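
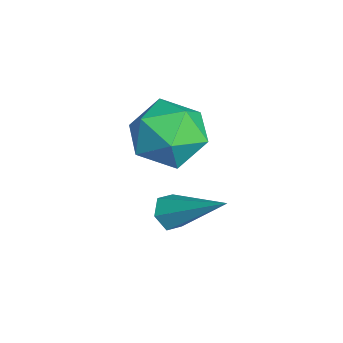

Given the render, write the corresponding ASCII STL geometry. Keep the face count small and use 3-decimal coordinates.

solid 
facet normal -0.434 0.478 0.764
outer loop
vertex -3.441 -2.519 -1.134
vertex -3.738 -3.581 -0.638
vertex -2.681 -3.06 -0.364
endloop
endfacet
facet normal 0.107 0.860 0.499
outer loop
vertex -3.441 -2.519 -1.134
vertex -2.681 -3.06 -0.364
vertex -2.254 -2.533 -1.365
endloop
endfacet
facet normal -0.026 0.981 -0.191
outer loop
vertex -3.441 -2.519 -1.134
vertex -2.254 -2.533 -1.365
vertex -3.046 -2.728 -2.258
endloop
endfacet
facet normal -0.649 0.673 -0.353
outer loop
vertex -3.441 -2.519 -1.134
vertex -3.046 -2.728 -2.258
vertex -3.963 -3.376 -1.808
endloop
endfacet
facet normal -0.901 0.363 0.237
outer loop
vertex -3.441 -2.519 -1.134
vertex -3.963 -3.376 -1.808
vertex -3.738 -3.581 -0.638
endloop
endfacet
facet normal 0.700 0.464 0.543
outer loop
vertex -2.254 -2.533 -1.365
vertex -2.681 -3.06 -0.364
vertex -1.817 -3.604 -1.012
endloop
endfacet
facet normal -0.176 -0.154 0.972
outer loop
vertex -2.681 -3.06 -0.364
vertex -3.738 -3.581 -0.638
vertex -2.734 -4.252 -0.562
endloop
endfacet
facet normal -0.932 -0.341 0.120
outer loop
vertex -3.738 -3.581 -0.638
vertex -3.963 -3.376 -1.808
vertex -3.526 -4.447 -1.455
endloop
endfacet
facet normal -0.525 0.162 -0.836
outer loop
vertex -3.963 -3.376 -1.808
vertex -3.046 -2.728 -2.258
vertex -3.099 -3.92 -2.456
endloop
endfacet
facet normal 0.485 0.660 -0.574
outer loop
vertex -3.046 -2.728 -2.258
vertex -2.254 -2.533 -1.365
vertex -2.042 -3.399 -2.182
endloop
endfacet
facet normal 0.649 -0.673 0.353
outer loop
vertex -2.339 -4.461 -1.686
vertex -1.817 -3.604 -1.012
vertex -2.734 -4.252 -0.562
endloop
endfacet
facet normal 0.026 -0.981 0.191
outer loop
vertex -2.339 -4.461 -1.686
vertex -2.734 -4.252 -0.562
vertex -3.526 -4.447 -1.455
endloop
endfacet
facet normal -0.107 -0.860 -0.499
outer loop
vertex -2.339 -4.461 -1.686
vertex -3.526 -4.447 -1.455
vertex -3.099 -3.92 -2.456
endloop
endfacet
facet normal 0.434 -0.478 -0.764
outer loop
vertex -2.339 -4.461 -1.686
vertex -3.099 -3.92 -2.456
vertex -2.042 -3.399 -2.182
endloop
endfacet
facet normal 0.901 -0.363 -0.237
outer loop
vertex -2.339 -4.461 -1.686
vertex -2.042 -3.399 -2.182
vertex -1.817 -3.604 -1.012
endloop
endfacet
facet normal 0.525 -0.162 0.836
outer loop
vertex -2.734 -4.252 -0.562
vertex -1.817 -3.604 -1.012
vertex -2.681 -3.06 -0.364
endloop
endfacet
facet normal -0.485 -0.660 0.574
outer loop
vertex -3.526 -4.447 -1.455
vertex -2.734 -4.252 -0.562
vertex -3.738 -3.581 -0.638
endloop
endfacet
facet normal -0.700 -0.464 -0.543
outer loop
vertex -3.099 -3.92 -2.456
vertex -3.526 -4.447 -1.455
vertex -3.963 -3.376 -1.808
endloop
endfacet
facet normal 0.176 0.154 -0.972
outer loop
vertex -2.042 -3.399 -2.182
vertex -3.099 -3.92 -2.456
vertex -3.046 -2.728 -2.258
endloop
endfacet
facet normal 0.932 0.341 -0.120
outer loop
vertex -1.817 -3.604 -1.012
vertex -2.042 -3.399 -2.182
vertex -2.254 -2.533 -1.365
endloop
endfacet
facet normal -0.534 -0.620 -0.575
outer loop
vertex -1.866 -3.721 -4.64
vertex -2.376 -3.549 -4.352
vertex -2.19 -3.248 -4.849
endloop
endfacet
facet normal 0.766 0.267 -0.584
outer loop
vertex -1.866 -3.721 -4.64
vertex -2.19 -3.248 -4.849
vertex -1.224 -2.211 -3.108
endloop
endfacet
facet normal -0.533 -0.621 -0.575
outer loop
vertex -2.19 -3.248 -4.849
vertex -2.376 -3.549 -4.352
vertex -2.7 -3.077 -4.561
endloop
endfacet
facet normal -0.001 0.859 -0.511
outer loop
vertex -2.19 -3.248 -4.849
vertex -2.7 -3.077 -4.561
vertex -1.224 -2.211 -3.108
endloop
endfacet
facet normal -0.533 -0.621 -0.575
outer loop
vertex -2.7 -3.077 -4.561
vertex -2.376 -3.549 -4.352
vertex -2.886 -3.378 -4.064
endloop
endfacet
facet normal -0.640 0.740 0.209
outer loop
vertex -2.7 -3.077 -4.561
vertex -2.886 -3.378 -4.064
vertex -1.224 -2.211 -3.108
endloop
endfacet
facet normal -0.533 -0.619 -0.577
outer loop
vertex -2.886 -3.378 -4.064
vertex -2.376 -3.549 -4.352
vertex -2.562 -3.851 -3.856
endloop
endfacet
facet normal -0.512 0.027 0.858
outer loop
vertex -2.886 -3.378 -4.064
vertex -2.562 -3.851 -3.856
vertex -1.224 -2.211 -3.108
endloop
endfacet
facet normal -0.532 -0.620 -0.577
outer loop
vertex -2.562 -3.851 -3.856
vertex -2.376 -3.549 -4.352
vertex -2.052 -4.022 -4.143
endloop
endfacet
facet normal 0.253 -0.565 0.786
outer loop
vertex -2.562 -3.851 -3.856
vertex -2.052 -4.022 -4.143
vertex -1.224 -2.211 -3.108
endloop
endfacet
facet normal -0.534 -0.620 -0.575
outer loop
vertex -2.052 -4.022 -4.143
vertex -2.376 -3.549 -4.352
vertex -1.866 -3.721 -4.64
endloop
endfacet
facet normal 0.893 -0.445 0.065
outer loop
vertex -2.052 -4.022 -4.143
vertex -1.866 -3.721 -4.64
vertex -1.224 -2.211 -3.108
endloop
endfacet

endsolid


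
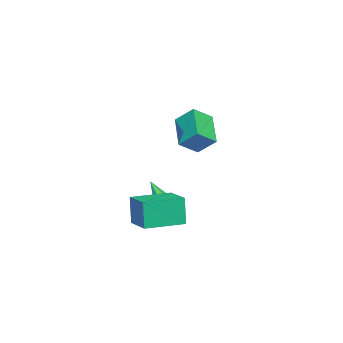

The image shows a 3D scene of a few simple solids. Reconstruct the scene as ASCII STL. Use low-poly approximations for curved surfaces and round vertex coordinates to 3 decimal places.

solid 
facet normal -0.676 0.737 -0.024
outer loop
vertex 1.854 1.988 -2.98
vertex 3.066 3.108 -2.722
vertex 2.068 2.132 -4.61
endloop
endfacet
facet normal -0.726 -0.670 -0.155
outer loop
vertex 3.534 0.532 -4.558
vertex 1.854 1.988 -2.98
vertex 2.068 2.132 -4.61
endloop
endfacet
facet normal -0.675 0.737 -0.024
outer loop
vertex 2.068 2.132 -4.61
vertex 3.066 3.108 -2.722
vertex 3.28 3.251 -4.352
endloop
endfacet
facet normal 0.130 0.087 -0.988
outer loop
vertex 3.28 3.251 -4.352
vertex 3.534 0.532 -4.558
vertex 2.068 2.132 -4.61
endloop
endfacet
facet normal -0.130 -0.087 0.988
outer loop
vertex 1.854 1.988 -2.98
vertex 4.532 1.508 -2.67
vertex 3.066 3.108 -2.722
endloop
endfacet
facet normal -0.726 -0.670 -0.154
outer loop
vertex 3.32 0.389 -2.928
vertex 1.854 1.988 -2.98
vertex 3.534 0.532 -4.558
endloop
endfacet
facet normal -0.130 -0.087 0.988
outer loop
vertex 3.32 0.389 -2.928
vertex 4.532 1.508 -2.67
vertex 1.854 1.988 -2.98
endloop
endfacet
facet normal 0.726 0.670 0.154
outer loop
vertex 3.066 3.108 -2.722
vertex 4.532 1.508 -2.67
vertex 3.28 3.251 -4.352
endloop
endfacet
facet normal 0.130 0.087 -0.988
outer loop
vertex 4.746 1.652 -4.3
vertex 3.534 0.532 -4.558
vertex 3.28 3.251 -4.352
endloop
endfacet
facet normal 0.726 0.670 0.155
outer loop
vertex 3.28 3.251 -4.352
vertex 4.532 1.508 -2.67
vertex 4.746 1.652 -4.3
endloop
endfacet
facet normal 0.676 -0.737 0.024
outer loop
vertex 4.746 1.652 -4.3
vertex 3.32 0.389 -2.928
vertex 3.534 0.532 -4.558
endloop
endfacet
facet normal 0.675 -0.737 0.024
outer loop
vertex 4.532 1.508 -2.67
vertex 3.32 0.389 -2.928
vertex 4.746 1.652 -4.3
endloop
endfacet
facet normal 0.107 0.501 -0.859
outer loop
vertex 1.094 0.86 -4.257
vertex 0.686 1.158 -4.134
vertex 1.189 1.236 -4.026
endloop
endfacet
facet normal 0.890 -0.380 0.252
outer loop
vertex 1.094 0.86 -4.257
vertex 1.189 1.236 -4.026
vertex 0.534 0.442 -2.906
endloop
endfacet
facet normal 0.107 0.500 -0.859
outer loop
vertex 1.189 1.236 -4.026
vertex 0.686 1.158 -4.134
vertex 0.905 1.553 -3.877
endloop
endfacet
facet normal 0.698 0.325 0.638
outer loop
vertex 1.189 1.236 -4.026
vertex 0.905 1.553 -3.877
vertex 0.534 0.442 -2.906
endloop
endfacet
facet normal 0.106 0.500 -0.859
outer loop
vertex 0.905 1.553 -3.877
vertex 0.686 1.158 -4.134
vertex 0.456 1.573 -3.921
endloop
endfacet
facet normal -0.043 0.666 0.745
outer loop
vertex 0.905 1.553 -3.877
vertex 0.456 1.573 -3.921
vertex 0.534 0.442 -2.906
endloop
endfacet
facet normal 0.107 0.500 -0.859
outer loop
vertex 0.456 1.573 -3.921
vertex 0.686 1.158 -4.134
vertex 0.181 1.28 -4.126
endloop
endfacet
facet normal -0.780 0.388 0.492
outer loop
vertex 0.456 1.573 -3.921
vertex 0.181 1.28 -4.126
vertex 0.534 0.442 -2.906
endloop
endfacet
facet normal 0.107 0.500 -0.859
outer loop
vertex 0.181 1.28 -4.126
vertex 0.686 1.158 -4.134
vertex 0.286 0.895 -4.337
endloop
endfacet
facet normal -0.952 -0.298 0.071
outer loop
vertex 0.181 1.28 -4.126
vertex 0.286 0.895 -4.337
vertex 0.534 0.442 -2.906
endloop
endfacet
facet normal 0.107 0.500 -0.859
outer loop
vertex 0.286 0.895 -4.337
vertex 0.686 1.158 -4.134
vertex 0.692 0.708 -4.395
endloop
endfacet
facet normal -0.433 -0.878 -0.203
outer loop
vertex 0.286 0.895 -4.337
vertex 0.692 0.708 -4.395
vertex 0.534 0.442 -2.906
endloop
endfacet
facet normal 0.106 0.500 -0.860
outer loop
vertex 0.692 0.708 -4.395
vertex 0.686 1.158 -4.134
vertex 1.094 0.86 -4.257
endloop
endfacet
facet normal 0.387 -0.914 -0.122
outer loop
vertex 0.692 0.708 -4.395
vertex 1.094 0.86 -4.257
vertex 0.534 0.442 -2.906
endloop
endfacet
facet normal -0.623 0.557 -0.550
outer loop
vertex -3.428 2.4 0.463
vertex -1.781 3.16 -0.634
vertex -3.554 1.365 -0.442
endloop
endfacet
facet normal -0.777 -0.359 0.518
outer loop
vertex -2.719 0.62 0.294
vertex -3.428 2.4 0.463
vertex -3.554 1.365 -0.442
endloop
endfacet
facet normal -0.623 0.557 -0.549
outer loop
vertex -3.554 1.365 -0.442
vertex -1.781 3.16 -0.634
vertex -1.907 2.126 -1.539
endloop
endfacet
facet normal -0.091 -0.749 -0.656
outer loop
vertex -1.907 2.126 -1.539
vertex -2.719 0.62 0.294
vertex -3.554 1.365 -0.442
endloop
endfacet
facet normal 0.091 0.750 0.656
outer loop
vertex -3.428 2.4 0.463
vertex -0.946 2.415 0.102
vertex -1.781 3.16 -0.634
endloop
endfacet
facet normal -0.777 -0.359 0.518
outer loop
vertex -2.593 1.654 1.199
vertex -3.428 2.4 0.463
vertex -2.719 0.62 0.294
endloop
endfacet
facet normal 0.091 0.749 0.656
outer loop
vertex -2.593 1.654 1.199
vertex -0.946 2.415 0.102
vertex -3.428 2.4 0.463
endloop
endfacet
facet normal 0.777 0.359 -0.518
outer loop
vertex -1.781 3.16 -0.634
vertex -0.946 2.415 0.102
vertex -1.907 2.126 -1.539
endloop
endfacet
facet normal -0.091 -0.749 -0.656
outer loop
vertex -1.072 1.38 -0.803
vertex -2.719 0.62 0.294
vertex -1.907 2.126 -1.539
endloop
endfacet
facet normal 0.777 0.358 -0.518
outer loop
vertex -1.907 2.126 -1.539
vertex -0.946 2.415 0.102
vertex -1.072 1.38 -0.803
endloop
endfacet
facet normal 0.623 -0.557 0.549
outer loop
vertex -1.072 1.38 -0.803
vertex -2.593 1.654 1.199
vertex -2.719 0.62 0.294
endloop
endfacet
facet normal 0.623 -0.556 0.550
outer loop
vertex -0.946 2.415 0.102
vertex -2.593 1.654 1.199
vertex -1.072 1.38 -0.803
endloop
endfacet

endsolid


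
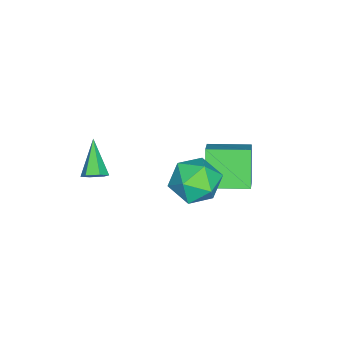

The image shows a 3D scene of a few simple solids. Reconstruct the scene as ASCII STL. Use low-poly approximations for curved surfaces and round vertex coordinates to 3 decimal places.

solid 
facet normal 0.721 0.330 -0.610
outer loop
vertex 4.106 -0.571 3.748
vertex 3.704 -0.349 3.393
vertex 3.92 -0.026 3.823
endloop
endfacet
facet normal 0.394 0.008 0.919
outer loop
vertex 4.106 -0.571 3.748
vertex 3.92 -0.026 3.823
vertex 2.436 -0.931 4.467
endloop
endfacet
facet normal 0.720 0.331 -0.610
outer loop
vertex 3.92 -0.026 3.823
vertex 3.704 -0.349 3.393
vertex 3.518 0.195 3.469
endloop
endfacet
facet normal -0.168 0.739 0.652
outer loop
vertex 3.92 -0.026 3.823
vertex 3.518 0.195 3.469
vertex 2.436 -0.931 4.467
endloop
endfacet
facet normal 0.720 0.331 -0.609
outer loop
vertex 3.518 0.195 3.469
vertex 3.704 -0.349 3.393
vertex 3.302 -0.128 3.038
endloop
endfacet
facet normal -0.760 0.642 -0.100
outer loop
vertex 3.518 0.195 3.469
vertex 3.302 -0.128 3.038
vertex 2.436 -0.931 4.467
endloop
endfacet
facet normal 0.720 0.329 -0.611
outer loop
vertex 3.302 -0.128 3.038
vertex 3.704 -0.349 3.393
vertex 3.487 -0.672 2.963
endloop
endfacet
facet normal -0.790 -0.188 -0.584
outer loop
vertex 3.302 -0.128 3.038
vertex 3.487 -0.672 2.963
vertex 2.436 -0.931 4.467
endloop
endfacet
facet normal 0.720 0.330 -0.611
outer loop
vertex 3.487 -0.672 2.963
vertex 3.704 -0.349 3.393
vertex 3.889 -0.894 3.317
endloop
endfacet
facet normal -0.228 -0.920 -0.318
outer loop
vertex 3.487 -0.672 2.963
vertex 3.889 -0.894 3.317
vertex 2.436 -0.931 4.467
endloop
endfacet
facet normal 0.721 0.330 -0.610
outer loop
vertex 3.889 -0.894 3.317
vertex 3.704 -0.349 3.393
vertex 4.106 -0.571 3.748
endloop
endfacet
facet normal 0.364 -0.824 0.434
outer loop
vertex 3.889 -0.894 3.317
vertex 4.106 -0.571 3.748
vertex 2.436 -0.931 4.467
endloop
endfacet
facet normal 0.058 0.989 -0.138
outer loop
vertex 1.548 3.932 1.317
vertex 0.889 4.112 2.327
vertex 2.105 4.05 2.395
endloop
endfacet
facet normal 0.635 0.660 -0.401
outer loop
vertex 1.548 3.932 1.317
vertex 2.105 4.05 2.395
vertex 2.484 3.204 1.602
endloop
endfacet
facet normal 0.418 0.189 -0.889
outer loop
vertex 1.548 3.932 1.317
vertex 2.484 3.204 1.602
vertex 1.502 2.744 1.043
endloop
endfacet
facet normal -0.294 0.226 -0.929
outer loop
vertex 1.548 3.932 1.317
vertex 1.502 2.744 1.043
vertex 0.516 3.306 1.492
endloop
endfacet
facet normal -0.516 0.720 -0.465
outer loop
vertex 1.548 3.932 1.317
vertex 0.516 3.306 1.492
vertex 0.889 4.112 2.327
endloop
endfacet
facet normal 0.945 0.300 0.132
outer loop
vertex 2.484 3.204 1.602
vertex 2.105 4.05 2.395
vertex 2.404 2.934 2.788
endloop
endfacet
facet normal 0.011 0.831 0.556
outer loop
vertex 2.105 4.05 2.395
vertex 0.889 4.112 2.327
vertex 1.418 3.496 3.237
endloop
endfacet
facet normal -0.918 0.396 0.028
outer loop
vertex 0.889 4.112 2.327
vertex 0.516 3.306 1.492
vertex 0.436 3.036 2.678
endloop
endfacet
facet normal -0.560 -0.405 -0.723
outer loop
vertex 0.516 3.306 1.492
vertex 1.502 2.744 1.043
vertex 0.815 2.19 1.885
endloop
endfacet
facet normal 0.592 -0.464 -0.659
outer loop
vertex 1.502 2.744 1.043
vertex 2.484 3.204 1.602
vertex 2.031 2.128 1.953
endloop
endfacet
facet normal 0.294 -0.226 0.929
outer loop
vertex 1.372 2.308 2.963
vertex 2.404 2.934 2.788
vertex 1.418 3.496 3.237
endloop
endfacet
facet normal -0.418 -0.189 0.889
outer loop
vertex 1.372 2.308 2.963
vertex 1.418 3.496 3.237
vertex 0.436 3.036 2.678
endloop
endfacet
facet normal -0.635 -0.660 0.401
outer loop
vertex 1.372 2.308 2.963
vertex 0.436 3.036 2.678
vertex 0.815 2.19 1.885
endloop
endfacet
facet normal -0.058 -0.989 0.138
outer loop
vertex 1.372 2.308 2.963
vertex 0.815 2.19 1.885
vertex 2.031 2.128 1.953
endloop
endfacet
facet normal 0.516 -0.720 0.465
outer loop
vertex 1.372 2.308 2.963
vertex 2.031 2.128 1.953
vertex 2.404 2.934 2.788
endloop
endfacet
facet normal 0.560 0.405 0.723
outer loop
vertex 1.418 3.496 3.237
vertex 2.404 2.934 2.788
vertex 2.105 4.05 2.395
endloop
endfacet
facet normal -0.592 0.464 0.659
outer loop
vertex 0.436 3.036 2.678
vertex 1.418 3.496 3.237
vertex 0.889 4.112 2.327
endloop
endfacet
facet normal -0.945 -0.300 -0.132
outer loop
vertex 0.815 2.19 1.885
vertex 0.436 3.036 2.678
vertex 0.516 3.306 1.492
endloop
endfacet
facet normal -0.011 -0.831 -0.556
outer loop
vertex 2.031 2.128 1.953
vertex 0.815 2.19 1.885
vertex 1.502 2.744 1.043
endloop
endfacet
facet normal 0.918 -0.396 -0.028
outer loop
vertex 2.404 2.934 2.788
vertex 2.031 2.128 1.953
vertex 2.484 3.204 1.602
endloop
endfacet
facet normal -0.557 -0.207 0.804
outer loop
vertex -1.072 2.626 1.626
vertex -1.668 4.45 1.683
vertex -2.251 2.269 0.718
endloop
endfacet
facet normal 0.310 -0.950 -0.030
outer loop
vertex -1.172 2.67 -0.843
vertex -1.072 2.626 1.626
vertex -2.251 2.269 0.718
endloop
endfacet
facet normal -0.557 -0.207 0.804
outer loop
vertex -2.251 2.269 0.718
vertex -1.668 4.45 1.683
vertex -2.847 4.093 0.775
endloop
endfacet
facet normal -0.771 -0.233 -0.593
outer loop
vertex -2.847 4.093 0.775
vertex -1.172 2.67 -0.843
vertex -2.251 2.269 0.718
endloop
endfacet
facet normal 0.771 0.233 0.593
outer loop
vertex -1.072 2.626 1.626
vertex -0.589 4.851 0.122
vertex -1.668 4.45 1.683
endloop
endfacet
facet normal 0.310 -0.950 -0.030
outer loop
vertex 0.007 3.027 0.065
vertex -1.072 2.626 1.626
vertex -1.172 2.67 -0.843
endloop
endfacet
facet normal 0.771 0.233 0.593
outer loop
vertex 0.007 3.027 0.065
vertex -0.589 4.851 0.122
vertex -1.072 2.626 1.626
endloop
endfacet
facet normal -0.310 0.950 0.030
outer loop
vertex -1.668 4.45 1.683
vertex -0.589 4.851 0.122
vertex -2.847 4.093 0.775
endloop
endfacet
facet normal -0.771 -0.233 -0.593
outer loop
vertex -1.768 4.494 -0.786
vertex -1.172 2.67 -0.843
vertex -2.847 4.093 0.775
endloop
endfacet
facet normal -0.310 0.950 0.030
outer loop
vertex -2.847 4.093 0.775
vertex -0.589 4.851 0.122
vertex -1.768 4.494 -0.786
endloop
endfacet
facet normal 0.557 0.207 -0.804
outer loop
vertex -1.768 4.494 -0.786
vertex 0.007 3.027 0.065
vertex -1.172 2.67 -0.843
endloop
endfacet
facet normal 0.557 0.207 -0.804
outer loop
vertex -0.589 4.851 0.122
vertex 0.007 3.027 0.065
vertex -1.768 4.494 -0.786
endloop
endfacet

endsolid


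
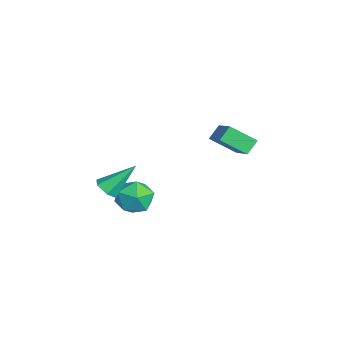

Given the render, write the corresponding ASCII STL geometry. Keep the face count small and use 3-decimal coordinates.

solid 
facet normal 0.071 -0.716 -0.694
outer loop
vertex 2.573 -2.646 -1.129
vertex 2.191 -2.996 -0.807
vertex 1.971 -2.612 -1.226
endloop
endfacet
facet normal 0.125 0.875 -0.468
outer loop
vertex 2.573 -2.646 -1.129
vertex 1.971 -2.612 -1.226
vertex 2.069 -1.764 0.387
endloop
endfacet
facet normal 0.071 -0.716 -0.694
outer loop
vertex 1.971 -2.612 -1.226
vertex 2.191 -2.996 -0.807
vertex 1.59 -2.962 -0.904
endloop
endfacet
facet normal -0.764 0.589 -0.263
outer loop
vertex 1.971 -2.612 -1.226
vertex 1.59 -2.962 -0.904
vertex 2.069 -1.764 0.387
endloop
endfacet
facet normal 0.071 -0.717 -0.693
outer loop
vertex 1.59 -2.962 -0.904
vertex 2.191 -2.996 -0.807
vertex 1.809 -3.346 -0.484
endloop
endfacet
facet normal -0.910 -0.074 0.407
outer loop
vertex 1.59 -2.962 -0.904
vertex 1.809 -3.346 -0.484
vertex 2.069 -1.764 0.387
endloop
endfacet
facet normal 0.070 -0.717 -0.694
outer loop
vertex 1.809 -3.346 -0.484
vertex 2.191 -2.996 -0.807
vertex 2.41 -3.381 -0.387
endloop
endfacet
facet normal -0.168 -0.454 0.875
outer loop
vertex 1.809 -3.346 -0.484
vertex 2.41 -3.381 -0.387
vertex 2.069 -1.764 0.387
endloop
endfacet
facet normal 0.070 -0.717 -0.694
outer loop
vertex 2.41 -3.381 -0.387
vertex 2.191 -2.996 -0.807
vertex 2.792 -3.031 -0.71
endloop
endfacet
facet normal 0.722 -0.169 0.671
outer loop
vertex 2.41 -3.381 -0.387
vertex 2.792 -3.031 -0.71
vertex 2.069 -1.764 0.387
endloop
endfacet
facet normal 0.070 -0.716 -0.695
outer loop
vertex 2.792 -3.031 -0.71
vertex 2.191 -2.996 -0.807
vertex 2.573 -2.646 -1.129
endloop
endfacet
facet normal 0.869 0.495 0.001
outer loop
vertex 2.792 -3.031 -0.71
vertex 2.573 -2.646 -1.129
vertex 2.069 -1.764 0.387
endloop
endfacet
facet normal -0.296 0.954 0.049
outer loop
vertex 1.251 -1.053 -2.469
vertex 0.765 -1.244 -1.68
vertex 1.668 -0.967 -1.625
endloop
endfacet
facet normal 0.343 0.902 -0.262
outer loop
vertex 1.251 -1.053 -2.469
vertex 1.668 -0.967 -1.625
vertex 2.139 -1.356 -2.348
endloop
endfacet
facet normal 0.277 0.479 -0.833
outer loop
vertex 1.251 -1.053 -2.469
vertex 2.139 -1.356 -2.348
vertex 1.526 -1.874 -2.85
endloop
endfacet
facet normal -0.404 0.270 -0.874
outer loop
vertex 1.251 -1.053 -2.469
vertex 1.526 -1.874 -2.85
vertex 0.678 -1.805 -2.437
endloop
endfacet
facet normal -0.757 0.563 -0.330
outer loop
vertex 1.251 -1.053 -2.469
vertex 0.678 -1.805 -2.437
vertex 0.765 -1.244 -1.68
endloop
endfacet
facet normal 0.787 0.584 0.199
outer loop
vertex 2.139 -1.356 -2.348
vertex 1.668 -0.967 -1.625
vertex 2.202 -1.735 -1.483
endloop
endfacet
facet normal -0.248 0.668 0.701
outer loop
vertex 1.668 -0.967 -1.625
vertex 0.765 -1.244 -1.68
vertex 1.354 -1.666 -1.07
endloop
endfacet
facet normal -0.995 0.036 0.088
outer loop
vertex 0.765 -1.244 -1.68
vertex 0.678 -1.805 -2.437
vertex 0.741 -2.184 -1.572
endloop
endfacet
facet normal -0.422 -0.440 -0.793
outer loop
vertex 0.678 -1.805 -2.437
vertex 1.526 -1.874 -2.85
vertex 1.212 -2.573 -2.295
endloop
endfacet
facet normal 0.680 -0.101 -0.726
outer loop
vertex 1.526 -1.874 -2.85
vertex 2.139 -1.356 -2.348
vertex 2.115 -2.296 -2.24
endloop
endfacet
facet normal 0.404 -0.270 0.874
outer loop
vertex 1.629 -2.487 -1.451
vertex 2.202 -1.735 -1.483
vertex 1.354 -1.666 -1.07
endloop
endfacet
facet normal -0.277 -0.479 0.833
outer loop
vertex 1.629 -2.487 -1.451
vertex 1.354 -1.666 -1.07
vertex 0.741 -2.184 -1.572
endloop
endfacet
facet normal -0.343 -0.902 0.262
outer loop
vertex 1.629 -2.487 -1.451
vertex 0.741 -2.184 -1.572
vertex 1.212 -2.573 -2.295
endloop
endfacet
facet normal 0.296 -0.954 -0.049
outer loop
vertex 1.629 -2.487 -1.451
vertex 1.212 -2.573 -2.295
vertex 2.115 -2.296 -2.24
endloop
endfacet
facet normal 0.757 -0.563 0.330
outer loop
vertex 1.629 -2.487 -1.451
vertex 2.115 -2.296 -2.24
vertex 2.202 -1.735 -1.483
endloop
endfacet
facet normal 0.422 0.440 0.793
outer loop
vertex 1.354 -1.666 -1.07
vertex 2.202 -1.735 -1.483
vertex 1.668 -0.967 -1.625
endloop
endfacet
facet normal -0.680 0.101 0.726
outer loop
vertex 0.741 -2.184 -1.572
vertex 1.354 -1.666 -1.07
vertex 0.765 -1.244 -1.68
endloop
endfacet
facet normal -0.787 -0.584 -0.199
outer loop
vertex 1.212 -2.573 -2.295
vertex 0.741 -2.184 -1.572
vertex 0.678 -1.805 -2.437
endloop
endfacet
facet normal 0.248 -0.668 -0.701
outer loop
vertex 2.115 -2.296 -2.24
vertex 1.212 -2.573 -2.295
vertex 1.526 -1.874 -2.85
endloop
endfacet
facet normal 0.995 -0.036 -0.088
outer loop
vertex 2.202 -1.735 -1.483
vertex 2.115 -2.296 -2.24
vertex 2.139 -1.356 -2.348
endloop
endfacet
facet normal -0.859 -0.084 -0.505
outer loop
vertex -1.693 1.827 -0.74
vertex -2.068 2.316 -0.183
vertex -1.356 2.953 -1.501
endloop
endfacet
facet normal 0.452 -0.588 -0.671
outer loop
vertex 0.388 3.124 -0.477
vertex -1.693 1.827 -0.74
vertex -1.356 2.953 -1.501
endloop
endfacet
facet normal -0.859 -0.085 -0.505
outer loop
vertex -1.356 2.953 -1.501
vertex -2.068 2.316 -0.183
vertex -1.731 3.441 -0.945
endloop
endfacet
facet normal 0.240 0.804 -0.544
outer loop
vertex -1.731 3.441 -0.945
vertex 0.388 3.124 -0.477
vertex -1.356 2.953 -1.501
endloop
endfacet
facet normal -0.241 -0.804 0.544
outer loop
vertex -1.693 1.827 -0.74
vertex -0.324 2.487 0.841
vertex -2.068 2.316 -0.183
endloop
endfacet
facet normal 0.452 -0.589 -0.670
outer loop
vertex 0.051 1.999 0.285
vertex -1.693 1.827 -0.74
vertex 0.388 3.124 -0.477
endloop
endfacet
facet normal -0.240 -0.804 0.544
outer loop
vertex 0.051 1.999 0.285
vertex -0.324 2.487 0.841
vertex -1.693 1.827 -0.74
endloop
endfacet
facet normal -0.451 0.589 0.670
outer loop
vertex -2.068 2.316 -0.183
vertex -0.324 2.487 0.841
vertex -1.731 3.441 -0.945
endloop
endfacet
facet normal 0.240 0.804 -0.544
outer loop
vertex 0.013 3.613 0.08
vertex 0.388 3.124 -0.477
vertex -1.731 3.441 -0.945
endloop
endfacet
facet normal -0.452 0.588 0.670
outer loop
vertex -1.731 3.441 -0.945
vertex -0.324 2.487 0.841
vertex 0.013 3.613 0.08
endloop
endfacet
facet normal 0.859 0.084 0.504
outer loop
vertex 0.013 3.613 0.08
vertex 0.051 1.999 0.285
vertex 0.388 3.124 -0.477
endloop
endfacet
facet normal 0.859 0.084 0.505
outer loop
vertex -0.324 2.487 0.841
vertex 0.051 1.999 0.285
vertex 0.013 3.613 0.08
endloop
endfacet

endsolid


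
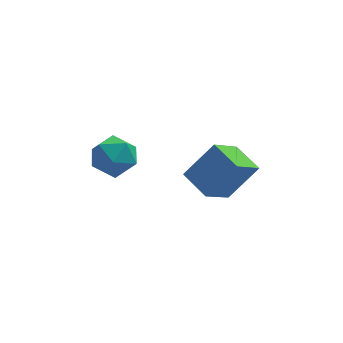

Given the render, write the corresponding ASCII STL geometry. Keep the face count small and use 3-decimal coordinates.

solid 
facet normal -0.599 0.518 0.611
outer loop
vertex -1.863 3.63 0.43
vertex -1.565 2.931 1.315
vertex -0.947 3.898 1.102
endloop
endfacet
facet normal -0.342 0.935 0.093
outer loop
vertex -1.863 3.63 0.43
vertex -0.947 3.898 1.102
vertex -0.883 4.037 -0.055
endloop
endfacet
facet normal -0.536 0.655 -0.533
outer loop
vertex -1.863 3.63 0.43
vertex -0.883 4.037 -0.055
vertex -1.461 3.155 -0.557
endloop
endfacet
facet normal -0.913 0.064 -0.403
outer loop
vertex -1.863 3.63 0.43
vertex -1.461 3.155 -0.557
vertex -1.882 2.472 0.29
endloop
endfacet
facet normal -0.952 -0.021 0.304
outer loop
vertex -1.863 3.63 0.43
vertex -1.882 2.472 0.29
vertex -1.565 2.931 1.315
endloop
endfacet
facet normal 0.371 0.919 0.131
outer loop
vertex -0.883 4.037 -0.055
vertex -0.947 3.898 1.102
vertex 0.022 3.588 0.53
endloop
endfacet
facet normal -0.046 0.243 0.969
outer loop
vertex -0.947 3.898 1.102
vertex -1.565 2.931 1.315
vertex -0.399 2.905 1.377
endloop
endfacet
facet normal -0.617 -0.629 0.473
outer loop
vertex -1.565 2.931 1.315
vertex -1.882 2.472 0.29
vertex -0.977 2.023 0.875
endloop
endfacet
facet normal -0.554 -0.492 -0.672
outer loop
vertex -1.882 2.472 0.29
vertex -1.461 3.155 -0.557
vertex -0.913 2.162 -0.282
endloop
endfacet
facet normal 0.057 0.465 -0.883
outer loop
vertex -1.461 3.155 -0.557
vertex -0.883 4.037 -0.055
vertex -0.295 3.129 -0.495
endloop
endfacet
facet normal 0.913 -0.064 0.403
outer loop
vertex 0.003 2.43 0.39
vertex 0.022 3.588 0.53
vertex -0.399 2.905 1.377
endloop
endfacet
facet normal 0.536 -0.655 0.533
outer loop
vertex 0.003 2.43 0.39
vertex -0.399 2.905 1.377
vertex -0.977 2.023 0.875
endloop
endfacet
facet normal 0.342 -0.935 -0.093
outer loop
vertex 0.003 2.43 0.39
vertex -0.977 2.023 0.875
vertex -0.913 2.162 -0.282
endloop
endfacet
facet normal 0.599 -0.518 -0.611
outer loop
vertex 0.003 2.43 0.39
vertex -0.913 2.162 -0.282
vertex -0.295 3.129 -0.495
endloop
endfacet
facet normal 0.952 0.021 -0.304
outer loop
vertex 0.003 2.43 0.39
vertex -0.295 3.129 -0.495
vertex 0.022 3.588 0.53
endloop
endfacet
facet normal 0.554 0.492 0.672
outer loop
vertex -0.399 2.905 1.377
vertex 0.022 3.588 0.53
vertex -0.947 3.898 1.102
endloop
endfacet
facet normal -0.057 -0.465 0.883
outer loop
vertex -0.977 2.023 0.875
vertex -0.399 2.905 1.377
vertex -1.565 2.931 1.315
endloop
endfacet
facet normal -0.371 -0.919 -0.131
outer loop
vertex -0.913 2.162 -0.282
vertex -0.977 2.023 0.875
vertex -1.882 2.472 0.29
endloop
endfacet
facet normal 0.046 -0.243 -0.969
outer loop
vertex -0.295 3.129 -0.495
vertex -0.913 2.162 -0.282
vertex -1.461 3.155 -0.557
endloop
endfacet
facet normal 0.617 0.629 -0.473
outer loop
vertex 0.022 3.588 0.53
vertex -0.295 3.129 -0.495
vertex -0.883 4.037 -0.055
endloop
endfacet
facet normal -0.629 -0.182 -0.756
outer loop
vertex 2.904 1.859 -1.442
vertex 2.019 3.119 -1.008
vertex 3.974 3.013 -2.61
endloop
endfacet
facet normal 0.553 -0.788 -0.272
outer loop
vertex 5.321 3.401 -0.992
vertex 2.904 1.859 -1.442
vertex 3.974 3.013 -2.61
endloop
endfacet
facet normal -0.629 -0.180 -0.756
outer loop
vertex 3.974 3.013 -2.61
vertex 2.019 3.119 -1.008
vertex 3.09 4.274 -2.175
endloop
endfacet
facet normal 0.546 0.589 -0.596
outer loop
vertex 3.09 4.274 -2.175
vertex 5.321 3.401 -0.992
vertex 3.974 3.013 -2.61
endloop
endfacet
facet normal -0.546 -0.589 0.596
outer loop
vertex 2.904 1.859 -1.442
vertex 3.366 3.507 0.61
vertex 2.019 3.119 -1.008
endloop
endfacet
facet normal 0.553 -0.788 -0.272
outer loop
vertex 4.25 2.246 0.175
vertex 2.904 1.859 -1.442
vertex 5.321 3.401 -0.992
endloop
endfacet
facet normal -0.546 -0.589 0.596
outer loop
vertex 4.25 2.246 0.175
vertex 3.366 3.507 0.61
vertex 2.904 1.859 -1.442
endloop
endfacet
facet normal -0.553 0.787 0.272
outer loop
vertex 2.019 3.119 -1.008
vertex 3.366 3.507 0.61
vertex 3.09 4.274 -2.175
endloop
endfacet
facet normal 0.546 0.589 -0.596
outer loop
vertex 4.436 4.661 -0.558
vertex 5.321 3.401 -0.992
vertex 3.09 4.274 -2.175
endloop
endfacet
facet normal -0.553 0.788 0.272
outer loop
vertex 3.09 4.274 -2.175
vertex 3.366 3.507 0.61
vertex 4.436 4.661 -0.558
endloop
endfacet
facet normal 0.629 0.181 0.756
outer loop
vertex 4.436 4.661 -0.558
vertex 4.25 2.246 0.175
vertex 5.321 3.401 -0.992
endloop
endfacet
facet normal 0.630 0.181 0.756
outer loop
vertex 3.366 3.507 0.61
vertex 4.25 2.246 0.175
vertex 4.436 4.661 -0.558
endloop
endfacet

endsolid


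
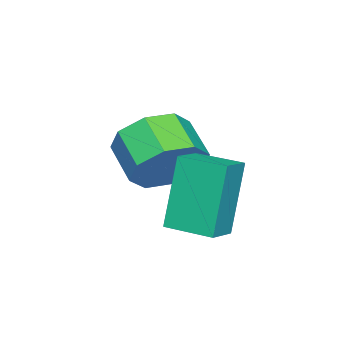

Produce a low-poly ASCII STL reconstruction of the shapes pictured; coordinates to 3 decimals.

solid 
facet normal -0.950 0.048 -0.309
outer loop
vertex 1.933 0.017 -1.497
vertex 1.996 1.275 -1.496
vertex 2.569 -0.013 -3.456
endloop
endfacet
facet normal -0.050 -0.999 -0.001
outer loop
vertex 3.404 -0.055 -3.184
vertex 1.933 0.017 -1.497
vertex 2.569 -0.013 -3.456
endloop
endfacet
facet normal -0.950 0.047 -0.309
outer loop
vertex 2.569 -0.013 -3.456
vertex 1.996 1.275 -1.496
vertex 2.631 1.245 -3.455
endloop
endfacet
facet normal 0.309 -0.014 -0.951
outer loop
vertex 2.631 1.245 -3.455
vertex 3.404 -0.055 -3.184
vertex 2.569 -0.013 -3.456
endloop
endfacet
facet normal -0.309 0.015 0.951
outer loop
vertex 1.933 0.017 -1.497
vertex 2.831 1.233 -1.224
vertex 1.996 1.275 -1.496
endloop
endfacet
facet normal -0.050 -0.999 -0.001
outer loop
vertex 2.769 -0.025 -1.225
vertex 1.933 0.017 -1.497
vertex 3.404 -0.055 -3.184
endloop
endfacet
facet normal -0.309 0.014 0.951
outer loop
vertex 2.769 -0.025 -1.225
vertex 2.831 1.233 -1.224
vertex 1.933 0.017 -1.497
endloop
endfacet
facet normal 0.050 0.999 0.001
outer loop
vertex 1.996 1.275 -1.496
vertex 2.831 1.233 -1.224
vertex 2.631 1.245 -3.455
endloop
endfacet
facet normal 0.309 -0.015 -0.951
outer loop
vertex 3.467 1.203 -3.183
vertex 3.404 -0.055 -3.184
vertex 2.631 1.245 -3.455
endloop
endfacet
facet normal 0.050 0.999 0.001
outer loop
vertex 2.631 1.245 -3.455
vertex 2.831 1.233 -1.224
vertex 3.467 1.203 -3.183
endloop
endfacet
facet normal 0.950 -0.048 0.309
outer loop
vertex 3.467 1.203 -3.183
vertex 2.769 -0.025 -1.225
vertex 3.404 -0.055 -3.184
endloop
endfacet
facet normal 0.950 -0.047 0.309
outer loop
vertex 2.831 1.233 -1.224
vertex 2.769 -0.025 -1.225
vertex 3.467 1.203 -3.183
endloop
endfacet
facet normal 0.535 0.686 -0.493
outer loop
vertex 1.809 -0.85 -1.691
vertex 1.24 -1.004 -2.523
vertex 1.185 -0.382 -1.717
endloop
endfacet
facet normal 0.273 0.412 0.869
outer loop
vertex 1.809 -0.85 -1.691
vertex 1.185 -0.382 -1.717
vertex 1.13 -1.722 -1.065
endloop
endfacet
facet normal 0.275 0.412 0.869
outer loop
vertex 1.13 -1.722 -1.065
vertex 1.185 -0.382 -1.717
vertex 0.506 -1.253 -1.09
endloop
endfacet
facet normal -0.535 -0.686 0.494
outer loop
vertex 1.13 -1.722 -1.065
vertex 0.506 -1.253 -1.09
vertex 0.56 -1.876 -1.897
endloop
endfacet
facet normal 0.535 0.686 -0.493
outer loop
vertex 1.185 -0.382 -1.717
vertex 1.24 -1.004 -2.523
vertex 0.593 -0.278 -2.215
endloop
endfacet
facet normal -0.372 0.716 0.591
outer loop
vertex 1.185 -0.382 -1.717
vertex 0.593 -0.278 -2.215
vertex 0.506 -1.253 -1.09
endloop
endfacet
facet normal -0.373 0.715 0.591
outer loop
vertex 0.506 -1.253 -1.09
vertex 0.593 -0.278 -2.215
vertex -0.086 -1.15 -1.588
endloop
endfacet
facet normal -0.535 -0.686 0.494
outer loop
vertex 0.506 -1.253 -1.09
vertex -0.086 -1.15 -1.588
vertex 0.56 -1.876 -1.897
endloop
endfacet
facet normal 0.535 0.686 -0.494
outer loop
vertex 0.593 -0.278 -2.215
vertex 1.24 -1.004 -2.523
vertex 0.38 -0.6 -2.893
endloop
endfacet
facet normal -0.800 0.599 -0.033
outer loop
vertex 0.593 -0.278 -2.215
vertex 0.38 -0.6 -2.893
vertex -0.086 -1.15 -1.588
endloop
endfacet
facet normal -0.799 0.601 -0.032
outer loop
vertex -0.086 -1.15 -1.588
vertex 0.38 -0.6 -2.893
vertex -0.3 -1.471 -2.267
endloop
endfacet
facet normal -0.535 -0.686 0.493
outer loop
vertex -0.086 -1.15 -1.588
vertex -0.3 -1.471 -2.267
vertex 0.56 -1.876 -1.897
endloop
endfacet
facet normal 0.535 0.686 -0.493
outer loop
vertex 0.38 -0.6 -2.893
vertex 1.24 -1.004 -2.523
vertex 0.67 -1.158 -3.355
endloop
endfacet
facet normal -0.759 0.134 -0.638
outer loop
vertex 0.38 -0.6 -2.893
vertex 0.67 -1.158 -3.355
vertex -0.3 -1.471 -2.267
endloop
endfacet
facet normal -0.758 0.133 -0.638
outer loop
vertex -0.3 -1.471 -2.267
vertex 0.67 -1.158 -3.355
vertex -0.009 -2.03 -2.729
endloop
endfacet
facet normal -0.535 -0.686 0.493
outer loop
vertex -0.3 -1.471 -2.267
vertex -0.009 -2.03 -2.729
vertex 0.56 -1.876 -1.897
endloop
endfacet
facet normal 0.535 0.686 -0.494
outer loop
vertex 0.67 -1.158 -3.355
vertex 1.24 -1.004 -2.523
vertex 1.294 -1.627 -3.33
endloop
endfacet
facet normal -0.274 -0.411 -0.870
outer loop
vertex 0.67 -1.158 -3.355
vertex 1.294 -1.627 -3.33
vertex -0.009 -2.03 -2.729
endloop
endfacet
facet normal -0.273 -0.413 -0.869
outer loop
vertex -0.009 -2.03 -2.729
vertex 1.294 -1.627 -3.33
vertex 0.615 -2.498 -2.703
endloop
endfacet
facet normal -0.535 -0.686 0.493
outer loop
vertex -0.009 -2.03 -2.729
vertex 0.615 -2.498 -2.703
vertex 0.56 -1.876 -1.897
endloop
endfacet
facet normal 0.535 0.686 -0.494
outer loop
vertex 1.294 -1.627 -3.33
vertex 1.24 -1.004 -2.523
vertex 1.886 -1.73 -2.832
endloop
endfacet
facet normal 0.372 -0.716 -0.591
outer loop
vertex 1.294 -1.627 -3.33
vertex 1.886 -1.73 -2.832
vertex 0.615 -2.498 -2.703
endloop
endfacet
facet normal 0.372 -0.715 -0.592
outer loop
vertex 0.615 -2.498 -2.703
vertex 1.886 -1.73 -2.832
vertex 1.207 -2.602 -2.205
endloop
endfacet
facet normal -0.535 -0.686 0.493
outer loop
vertex 0.615 -2.498 -2.703
vertex 1.207 -2.602 -2.205
vertex 0.56 -1.876 -1.897
endloop
endfacet
facet normal 0.535 0.686 -0.493
outer loop
vertex 1.886 -1.73 -2.832
vertex 1.24 -1.004 -2.523
vertex 2.1 -1.409 -2.153
endloop
endfacet
facet normal 0.800 -0.600 0.032
outer loop
vertex 1.886 -1.73 -2.832
vertex 2.1 -1.409 -2.153
vertex 1.207 -2.602 -2.205
endloop
endfacet
facet normal 0.799 -0.600 0.034
outer loop
vertex 1.207 -2.602 -2.205
vertex 2.1 -1.409 -2.153
vertex 1.42 -2.28 -1.527
endloop
endfacet
facet normal -0.535 -0.686 0.494
outer loop
vertex 1.207 -2.602 -2.205
vertex 1.42 -2.28 -1.527
vertex 0.56 -1.876 -1.897
endloop
endfacet
facet normal 0.535 0.686 -0.493
outer loop
vertex 2.1 -1.409 -2.153
vertex 1.24 -1.004 -2.523
vertex 1.809 -0.85 -1.691
endloop
endfacet
facet normal 0.758 -0.133 0.638
outer loop
vertex 2.1 -1.409 -2.153
vertex 1.809 -0.85 -1.691
vertex 1.42 -2.28 -1.527
endloop
endfacet
facet normal 0.759 -0.133 0.637
outer loop
vertex 1.42 -2.28 -1.527
vertex 1.809 -0.85 -1.691
vertex 1.13 -1.722 -1.065
endloop
endfacet
facet normal -0.535 -0.686 0.493
outer loop
vertex 1.42 -2.28 -1.527
vertex 1.13 -1.722 -1.065
vertex 0.56 -1.876 -1.897
endloop
endfacet

endsolid


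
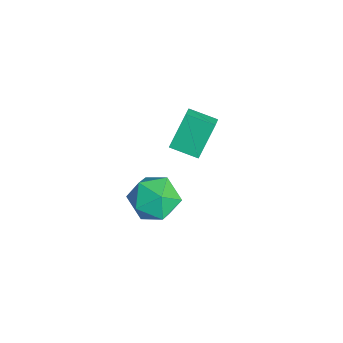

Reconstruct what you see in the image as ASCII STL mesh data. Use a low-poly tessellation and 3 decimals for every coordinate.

solid 
facet normal -0.814 0.328 -0.480
outer loop
vertex -3.262 0.492 2.205
vertex -2.636 1.542 1.861
vertex -2.72 -0.313 0.737
endloop
endfacet
facet normal -0.493 -0.827 0.271
outer loop
vertex -2.004 -0.602 1.159
vertex -3.262 0.492 2.205
vertex -2.72 -0.313 0.737
endloop
endfacet
facet normal -0.814 0.328 -0.480
outer loop
vertex -2.72 -0.313 0.737
vertex -2.636 1.542 1.861
vertex -2.094 0.737 0.393
endloop
endfacet
facet normal 0.308 -0.457 -0.835
outer loop
vertex -2.094 0.737 0.393
vertex -2.004 -0.602 1.159
vertex -2.72 -0.313 0.737
endloop
endfacet
facet normal -0.308 0.457 0.835
outer loop
vertex -3.262 0.492 2.205
vertex -1.92 1.253 2.283
vertex -2.636 1.542 1.861
endloop
endfacet
facet normal -0.493 -0.827 0.271
outer loop
vertex -2.546 0.203 2.627
vertex -3.262 0.492 2.205
vertex -2.004 -0.602 1.159
endloop
endfacet
facet normal -0.308 0.457 0.835
outer loop
vertex -2.546 0.203 2.627
vertex -1.92 1.253 2.283
vertex -3.262 0.492 2.205
endloop
endfacet
facet normal 0.493 0.827 -0.271
outer loop
vertex -2.636 1.542 1.861
vertex -1.92 1.253 2.283
vertex -2.094 0.737 0.393
endloop
endfacet
facet normal 0.308 -0.457 -0.835
outer loop
vertex -1.378 0.448 0.815
vertex -2.004 -0.602 1.159
vertex -2.094 0.737 0.393
endloop
endfacet
facet normal 0.493 0.827 -0.271
outer loop
vertex -2.094 0.737 0.393
vertex -1.92 1.253 2.283
vertex -1.378 0.448 0.815
endloop
endfacet
facet normal 0.814 -0.328 0.480
outer loop
vertex -1.378 0.448 0.815
vertex -2.546 0.203 2.627
vertex -2.004 -0.602 1.159
endloop
endfacet
facet normal 0.814 -0.328 0.480
outer loop
vertex -1.92 1.253 2.283
vertex -2.546 0.203 2.627
vertex -1.378 0.448 0.815
endloop
endfacet
facet normal 0.293 0.667 0.685
outer loop
vertex 2.574 -1.145 2.798
vertex 1.798 -1.526 3.502
vertex 2.819 -1.974 3.501
endloop
endfacet
facet normal 0.839 0.475 0.267
outer loop
vertex 2.574 -1.145 2.798
vertex 2.819 -1.974 3.501
vertex 3.177 -2.013 2.447
endloop
endfacet
facet normal 0.665 0.626 -0.407
outer loop
vertex 2.574 -1.145 2.798
vertex 3.177 -2.013 2.447
vertex 2.378 -1.589 1.795
endloop
endfacet
facet normal 0.012 0.914 -0.407
outer loop
vertex 2.574 -1.145 2.798
vertex 2.378 -1.589 1.795
vertex 1.526 -1.288 2.447
endloop
endfacet
facet normal -0.218 0.939 0.268
outer loop
vertex 2.574 -1.145 2.798
vertex 1.526 -1.288 2.447
vertex 1.798 -1.526 3.502
endloop
endfacet
facet normal 0.918 -0.233 0.320
outer loop
vertex 3.177 -2.013 2.447
vertex 2.819 -1.974 3.501
vertex 2.774 -2.932 2.933
endloop
endfacet
facet normal 0.036 0.079 0.996
outer loop
vertex 2.819 -1.974 3.501
vertex 1.798 -1.526 3.502
vertex 1.922 -2.631 3.585
endloop
endfacet
facet normal -0.793 0.518 0.321
outer loop
vertex 1.798 -1.526 3.502
vertex 1.526 -1.288 2.447
vertex 1.123 -2.207 2.933
endloop
endfacet
facet normal -0.422 0.477 -0.771
outer loop
vertex 1.526 -1.288 2.447
vertex 2.378 -1.589 1.795
vertex 1.481 -2.246 1.879
endloop
endfacet
facet normal 0.636 0.013 -0.771
outer loop
vertex 2.378 -1.589 1.795
vertex 3.177 -2.013 2.447
vertex 2.502 -2.694 1.878
endloop
endfacet
facet normal -0.012 -0.914 0.407
outer loop
vertex 1.726 -3.075 2.582
vertex 2.774 -2.932 2.933
vertex 1.922 -2.631 3.585
endloop
endfacet
facet normal -0.665 -0.626 0.407
outer loop
vertex 1.726 -3.075 2.582
vertex 1.922 -2.631 3.585
vertex 1.123 -2.207 2.933
endloop
endfacet
facet normal -0.839 -0.475 -0.267
outer loop
vertex 1.726 -3.075 2.582
vertex 1.123 -2.207 2.933
vertex 1.481 -2.246 1.879
endloop
endfacet
facet normal -0.293 -0.667 -0.685
outer loop
vertex 1.726 -3.075 2.582
vertex 1.481 -2.246 1.879
vertex 2.502 -2.694 1.878
endloop
endfacet
facet normal 0.218 -0.939 -0.268
outer loop
vertex 1.726 -3.075 2.582
vertex 2.502 -2.694 1.878
vertex 2.774 -2.932 2.933
endloop
endfacet
facet normal 0.422 -0.477 0.771
outer loop
vertex 1.922 -2.631 3.585
vertex 2.774 -2.932 2.933
vertex 2.819 -1.974 3.501
endloop
endfacet
facet normal -0.636 -0.013 0.771
outer loop
vertex 1.123 -2.207 2.933
vertex 1.922 -2.631 3.585
vertex 1.798 -1.526 3.502
endloop
endfacet
facet normal -0.918 0.233 -0.320
outer loop
vertex 1.481 -2.246 1.879
vertex 1.123 -2.207 2.933
vertex 1.526 -1.288 2.447
endloop
endfacet
facet normal -0.036 -0.079 -0.996
outer loop
vertex 2.502 -2.694 1.878
vertex 1.481 -2.246 1.879
vertex 2.378 -1.589 1.795
endloop
endfacet
facet normal 0.793 -0.518 -0.321
outer loop
vertex 2.774 -2.932 2.933
vertex 2.502 -2.694 1.878
vertex 3.177 -2.013 2.447
endloop
endfacet

endsolid


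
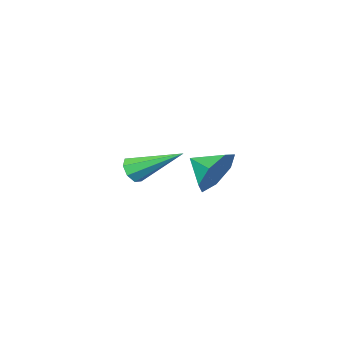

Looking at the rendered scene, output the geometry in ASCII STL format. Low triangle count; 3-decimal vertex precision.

solid 
facet normal -0.348 0.862 -0.368
outer loop
vertex -2.402 0.739 2.766
vertex -2.867 0.917 3.622
vertex -1.949 1.173 3.353
endloop
endfacet
facet normal 0.824 -0.500 -0.267
outer loop
vertex -2.402 0.739 2.766
vertex -1.949 1.173 3.353
vertex -2.473 -0.057 4.038
endloop
endfacet
facet normal -0.348 0.862 -0.368
outer loop
vertex -1.949 1.173 3.353
vertex -2.867 0.917 3.622
vertex -2.187 1.414 4.142
endloop
endfacet
facet normal 0.919 -0.203 0.339
outer loop
vertex -1.949 1.173 3.353
vertex -2.187 1.414 4.142
vertex -2.473 -0.057 4.038
endloop
endfacet
facet normal -0.348 0.862 -0.368
outer loop
vertex -2.187 1.414 4.142
vertex -2.867 0.917 3.622
vertex -2.937 1.281 4.54
endloop
endfacet
facet normal 0.484 -0.155 0.861
outer loop
vertex -2.187 1.414 4.142
vertex -2.937 1.281 4.54
vertex -2.473 -0.057 4.038
endloop
endfacet
facet normal -0.348 0.862 -0.368
outer loop
vertex -2.937 1.281 4.54
vertex -2.867 0.917 3.622
vertex -3.634 0.874 4.246
endloop
endfacet
facet normal -0.153 -0.393 0.907
outer loop
vertex -2.937 1.281 4.54
vertex -3.634 0.874 4.246
vertex -2.473 -0.057 4.038
endloop
endfacet
facet normal -0.348 0.862 -0.369
outer loop
vertex -3.634 0.874 4.246
vertex -2.867 0.917 3.622
vertex -3.753 0.499 3.482
endloop
endfacet
facet normal -0.512 -0.737 0.441
outer loop
vertex -3.634 0.874 4.246
vertex -3.753 0.499 3.482
vertex -2.473 -0.057 4.038
endloop
endfacet
facet normal -0.348 0.862 -0.369
outer loop
vertex -3.753 0.499 3.482
vertex -2.867 0.917 3.622
vertex -3.205 0.439 2.824
endloop
endfacet
facet normal -0.323 -0.928 -0.184
outer loop
vertex -3.753 0.499 3.482
vertex -3.205 0.439 2.824
vertex -2.473 -0.057 4.038
endloop
endfacet
facet normal -0.349 0.862 -0.369
outer loop
vertex -3.205 0.439 2.824
vertex -2.867 0.917 3.622
vertex -2.402 0.739 2.766
endloop
endfacet
facet normal 0.271 -0.823 -0.500
outer loop
vertex -3.205 0.439 2.824
vertex -2.402 0.739 2.766
vertex -2.473 -0.057 4.038
endloop
endfacet
facet normal 0.493 -0.711 -0.501
outer loop
vertex -2.267 -3.789 2.41
vertex -2.745 -3.872 2.057
vertex -2.259 -3.521 2.037
endloop
endfacet
facet normal 0.721 0.556 0.415
outer loop
vertex -2.267 -3.789 2.41
vertex -2.259 -3.521 2.037
vertex -3.815 -2.328 3.143
endloop
endfacet
facet normal 0.493 -0.711 -0.501
outer loop
vertex -2.259 -3.521 2.037
vertex -2.745 -3.872 2.057
vertex -2.535 -3.458 1.676
endloop
endfacet
facet normal 0.487 0.844 -0.225
outer loop
vertex -2.259 -3.521 2.037
vertex -2.535 -3.458 1.676
vertex -3.815 -2.328 3.143
endloop
endfacet
facet normal 0.493 -0.711 -0.501
outer loop
vertex -2.535 -3.458 1.676
vertex -2.745 -3.872 2.057
vertex -2.935 -3.638 1.538
endloop
endfacet
facet normal -0.105 0.741 -0.663
outer loop
vertex -2.535 -3.458 1.676
vertex -2.935 -3.638 1.538
vertex -3.815 -2.328 3.143
endloop
endfacet
facet normal 0.494 -0.711 -0.501
outer loop
vertex -2.935 -3.638 1.538
vertex -2.745 -3.872 2.057
vertex -3.223 -3.955 1.704
endloop
endfacet
facet normal -0.706 0.307 -0.638
outer loop
vertex -2.935 -3.638 1.538
vertex -3.223 -3.955 1.704
vertex -3.815 -2.328 3.143
endloop
endfacet
facet normal 0.494 -0.711 -0.501
outer loop
vertex -3.223 -3.955 1.704
vertex -2.745 -3.872 2.057
vertex -3.231 -4.223 2.076
endloop
endfacet
facet normal -0.965 -0.203 -0.167
outer loop
vertex -3.223 -3.955 1.704
vertex -3.231 -4.223 2.076
vertex -3.815 -2.328 3.143
endloop
endfacet
facet normal 0.494 -0.711 -0.500
outer loop
vertex -3.231 -4.223 2.076
vertex -2.745 -3.872 2.057
vertex -2.954 -4.285 2.438
endloop
endfacet
facet normal -0.730 -0.492 0.474
outer loop
vertex -3.231 -4.223 2.076
vertex -2.954 -4.285 2.438
vertex -3.815 -2.328 3.143
endloop
endfacet
facet normal 0.494 -0.711 -0.500
outer loop
vertex -2.954 -4.285 2.438
vertex -2.745 -3.872 2.057
vertex -2.555 -4.105 2.576
endloop
endfacet
facet normal -0.139 -0.389 0.911
outer loop
vertex -2.954 -4.285 2.438
vertex -2.555 -4.105 2.576
vertex -3.815 -2.328 3.143
endloop
endfacet
facet normal 0.493 -0.712 -0.500
outer loop
vertex -2.555 -4.105 2.576
vertex -2.745 -3.872 2.057
vertex -2.267 -3.789 2.41
endloop
endfacet
facet normal 0.462 0.045 0.886
outer loop
vertex -2.555 -4.105 2.576
vertex -2.267 -3.789 2.41
vertex -3.815 -2.328 3.143
endloop
endfacet

endsolid


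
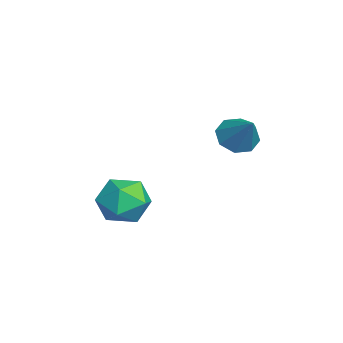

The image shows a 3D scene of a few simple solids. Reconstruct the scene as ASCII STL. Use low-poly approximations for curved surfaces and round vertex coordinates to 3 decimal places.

solid 
facet normal -0.673 -0.250 -0.696
outer loop
vertex -1.833 -0.763 -1.026
vertex -2.247 -0.643 -0.669
vertex -1.958 -0.354 -1.052
endloop
endfacet
facet normal 0.906 0.255 -0.338
outer loop
vertex -1.833 -0.763 -1.026
vertex -1.958 -0.354 -1.052
vertex -1.533 -0.377 0.069
endloop
endfacet
facet normal -0.672 -0.252 -0.697
outer loop
vertex -1.958 -0.354 -1.052
vertex -2.247 -0.643 -0.669
vertex -2.253 -0.115 -0.854
endloop
endfacet
facet normal 0.539 0.821 -0.188
outer loop
vertex -1.958 -0.354 -1.052
vertex -2.253 -0.115 -0.854
vertex -1.533 -0.377 0.069
endloop
endfacet
facet normal -0.673 -0.251 -0.695
outer loop
vertex -2.253 -0.115 -0.854
vertex -2.247 -0.643 -0.669
vertex -2.544 -0.185 -0.547
endloop
endfacet
facet normal 0.031 0.968 0.250
outer loop
vertex -2.253 -0.115 -0.854
vertex -2.544 -0.185 -0.547
vertex -1.533 -0.377 0.069
endloop
endfacet
facet normal -0.674 -0.252 -0.695
outer loop
vertex -2.544 -0.185 -0.547
vertex -2.247 -0.643 -0.669
vertex -2.661 -0.523 -0.311
endloop
endfacet
facet normal -0.322 0.614 0.720
outer loop
vertex -2.544 -0.185 -0.547
vertex -2.661 -0.523 -0.311
vertex -1.533 -0.377 0.069
endloop
endfacet
facet normal -0.674 -0.252 -0.695
outer loop
vertex -2.661 -0.523 -0.311
vertex -2.247 -0.643 -0.669
vertex -2.535 -0.932 -0.285
endloop
endfacet
facet normal -0.315 -0.037 0.948
outer loop
vertex -2.661 -0.523 -0.311
vertex -2.535 -0.932 -0.285
vertex -1.533 -0.377 0.069
endloop
endfacet
facet normal -0.674 -0.252 -0.695
outer loop
vertex -2.535 -0.932 -0.285
vertex -2.247 -0.643 -0.669
vertex -2.24 -1.172 -0.484
endloop
endfacet
facet normal 0.050 -0.600 0.798
outer loop
vertex -2.535 -0.932 -0.285
vertex -2.24 -1.172 -0.484
vertex -1.533 -0.377 0.069
endloop
endfacet
facet normal -0.673 -0.252 -0.695
outer loop
vertex -2.24 -1.172 -0.484
vertex -2.247 -0.643 -0.669
vertex -1.949 -1.102 -0.791
endloop
endfacet
facet normal 0.559 -0.747 0.359
outer loop
vertex -2.24 -1.172 -0.484
vertex -1.949 -1.102 -0.791
vertex -1.533 -0.377 0.069
endloop
endfacet
facet normal -0.673 -0.252 -0.696
outer loop
vertex -1.949 -1.102 -0.791
vertex -2.247 -0.643 -0.669
vertex -1.833 -0.763 -1.026
endloop
endfacet
facet normal 0.914 -0.391 -0.113
outer loop
vertex -1.949 -1.102 -0.791
vertex -1.833 -0.763 -1.026
vertex -1.533 -0.377 0.069
endloop
endfacet
facet normal -0.580 0.758 0.299
outer loop
vertex -3.493 -2.567 -3.452
vertex -4.017 -3.068 -3.198
vertex -3.459 -2.826 -2.73
endloop
endfacet
facet normal 0.111 0.937 0.331
outer loop
vertex -3.493 -2.567 -3.452
vertex -3.459 -2.826 -2.73
vertex -2.816 -2.756 -3.143
endloop
endfacet
facet normal 0.388 0.864 -0.322
outer loop
vertex -3.493 -2.567 -3.452
vertex -2.816 -2.756 -3.143
vertex -2.976 -2.954 -3.867
endloop
endfacet
facet normal -0.131 0.638 -0.759
outer loop
vertex -3.493 -2.567 -3.452
vertex -2.976 -2.954 -3.867
vertex -3.718 -3.147 -3.901
endloop
endfacet
facet normal -0.729 0.573 -0.374
outer loop
vertex -3.493 -2.567 -3.452
vertex -3.718 -3.147 -3.901
vertex -4.017 -3.068 -3.198
endloop
endfacet
facet normal 0.439 0.474 0.763
outer loop
vertex -2.816 -2.756 -3.143
vertex -3.459 -2.826 -2.73
vertex -2.922 -3.373 -2.699
endloop
endfacet
facet normal -0.677 0.185 0.712
outer loop
vertex -3.459 -2.826 -2.73
vertex -4.017 -3.068 -3.198
vertex -3.664 -3.566 -2.733
endloop
endfacet
facet normal -0.919 -0.114 -0.378
outer loop
vertex -4.017 -3.068 -3.198
vertex -3.718 -3.147 -3.901
vertex -3.824 -3.764 -3.457
endloop
endfacet
facet normal 0.048 -0.009 -0.999
outer loop
vertex -3.718 -3.147 -3.901
vertex -2.976 -2.954 -3.867
vertex -3.181 -3.694 -3.87
endloop
endfacet
facet normal 0.888 0.355 -0.293
outer loop
vertex -2.976 -2.954 -3.867
vertex -2.816 -2.756 -3.143
vertex -2.623 -3.452 -3.402
endloop
endfacet
facet normal 0.131 -0.638 0.759
outer loop
vertex -3.147 -3.953 -3.148
vertex -2.922 -3.373 -2.699
vertex -3.664 -3.566 -2.733
endloop
endfacet
facet normal -0.388 -0.864 0.322
outer loop
vertex -3.147 -3.953 -3.148
vertex -3.664 -3.566 -2.733
vertex -3.824 -3.764 -3.457
endloop
endfacet
facet normal -0.111 -0.937 -0.331
outer loop
vertex -3.147 -3.953 -3.148
vertex -3.824 -3.764 -3.457
vertex -3.181 -3.694 -3.87
endloop
endfacet
facet normal 0.580 -0.758 -0.299
outer loop
vertex -3.147 -3.953 -3.148
vertex -3.181 -3.694 -3.87
vertex -2.623 -3.452 -3.402
endloop
endfacet
facet normal 0.729 -0.573 0.374
outer loop
vertex -3.147 -3.953 -3.148
vertex -2.623 -3.452 -3.402
vertex -2.922 -3.373 -2.699
endloop
endfacet
facet normal -0.048 0.009 0.999
outer loop
vertex -3.664 -3.566 -2.733
vertex -2.922 -3.373 -2.699
vertex -3.459 -2.826 -2.73
endloop
endfacet
facet normal -0.888 -0.355 0.293
outer loop
vertex -3.824 -3.764 -3.457
vertex -3.664 -3.566 -2.733
vertex -4.017 -3.068 -3.198
endloop
endfacet
facet normal -0.439 -0.474 -0.763
outer loop
vertex -3.181 -3.694 -3.87
vertex -3.824 -3.764 -3.457
vertex -3.718 -3.147 -3.901
endloop
endfacet
facet normal 0.677 -0.185 -0.712
outer loop
vertex -2.623 -3.452 -3.402
vertex -3.181 -3.694 -3.87
vertex -2.976 -2.954 -3.867
endloop
endfacet
facet normal 0.919 0.114 0.378
outer loop
vertex -2.922 -3.373 -2.699
vertex -2.623 -3.452 -3.402
vertex -2.816 -2.756 -3.143
endloop
endfacet

endsolid


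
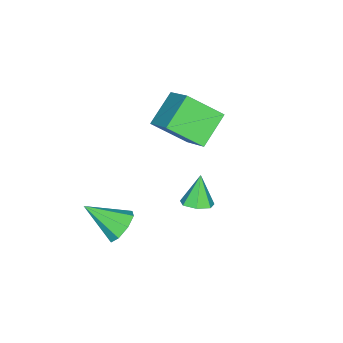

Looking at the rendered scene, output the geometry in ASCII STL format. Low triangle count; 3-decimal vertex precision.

solid 
facet normal -0.476 -0.660 -0.581
outer loop
vertex -0.936 -1.313 -0.258
vertex -2.428 -1.142 0.77
vertex -1.559 0.148 -1.406
endloop
endfacet
facet normal 0.820 -0.094 -0.565
outer loop
vertex -0.612 1.462 -0.25
vertex -0.936 -1.313 -0.258
vertex -1.559 0.148 -1.406
endloop
endfacet
facet normal -0.476 -0.660 -0.581
outer loop
vertex -1.559 0.148 -1.406
vertex -2.428 -1.142 0.77
vertex -3.052 0.319 -0.378
endloop
endfacet
facet normal -0.318 0.745 -0.586
outer loop
vertex -3.052 0.319 -0.378
vertex -0.612 1.462 -0.25
vertex -1.559 0.148 -1.406
endloop
endfacet
facet normal 0.318 -0.745 0.586
outer loop
vertex -0.936 -1.313 -0.258
vertex -1.481 0.172 1.926
vertex -2.428 -1.142 0.77
endloop
endfacet
facet normal 0.820 -0.094 -0.565
outer loop
vertex 0.012 0.001 0.898
vertex -0.936 -1.313 -0.258
vertex -0.612 1.462 -0.25
endloop
endfacet
facet normal 0.318 -0.745 0.586
outer loop
vertex 0.012 0.001 0.898
vertex -1.481 0.172 1.926
vertex -0.936 -1.313 -0.258
endloop
endfacet
facet normal -0.820 0.094 0.565
outer loop
vertex -2.428 -1.142 0.77
vertex -1.481 0.172 1.926
vertex -3.052 0.319 -0.378
endloop
endfacet
facet normal -0.318 0.745 -0.586
outer loop
vertex -2.104 1.633 0.778
vertex -0.612 1.462 -0.25
vertex -3.052 0.319 -0.378
endloop
endfacet
facet normal -0.820 0.094 0.565
outer loop
vertex -3.052 0.319 -0.378
vertex -1.481 0.172 1.926
vertex -2.104 1.633 0.778
endloop
endfacet
facet normal 0.476 0.660 0.581
outer loop
vertex -2.104 1.633 0.778
vertex 0.012 0.001 0.898
vertex -0.612 1.462 -0.25
endloop
endfacet
facet normal 0.476 0.660 0.581
outer loop
vertex -1.481 0.172 1.926
vertex 0.012 0.001 0.898
vertex -2.104 1.633 0.778
endloop
endfacet
facet normal 0.450 0.131 -0.884
outer loop
vertex 2.791 2.33 -0.787
vertex 2.204 2.665 -1.036
vertex 2.776 2.948 -0.703
endloop
endfacet
facet normal 0.629 -0.090 0.772
outer loop
vertex 2.791 2.33 -0.787
vertex 2.776 2.948 -0.703
vertex 1.556 2.475 0.236
endloop
endfacet
facet normal 0.449 0.132 -0.884
outer loop
vertex 2.776 2.948 -0.703
vertex 2.204 2.665 -1.036
vertex 2.33 3.354 -0.869
endloop
endfacet
facet normal 0.306 0.629 0.715
outer loop
vertex 2.776 2.948 -0.703
vertex 2.33 3.354 -0.869
vertex 1.556 2.475 0.236
endloop
endfacet
facet normal 0.450 0.132 -0.883
outer loop
vertex 2.33 3.354 -0.869
vertex 2.204 2.665 -1.036
vertex 1.79 3.24 -1.161
endloop
endfacet
facet normal -0.388 0.834 0.392
outer loop
vertex 2.33 3.354 -0.869
vertex 1.79 3.24 -1.161
vertex 1.556 2.475 0.236
endloop
endfacet
facet normal 0.450 0.132 -0.884
outer loop
vertex 1.79 3.24 -1.161
vertex 2.204 2.665 -1.036
vertex 1.561 2.693 -1.359
endloop
endfacet
facet normal -0.927 0.371 0.048
outer loop
vertex 1.79 3.24 -1.161
vertex 1.561 2.693 -1.359
vertex 1.556 2.475 0.236
endloop
endfacet
facet normal 0.450 0.133 -0.883
outer loop
vertex 1.561 2.693 -1.359
vertex 2.204 2.665 -1.036
vertex 1.817 2.125 -1.314
endloop
endfacet
facet normal -0.908 -0.414 -0.059
outer loop
vertex 1.561 2.693 -1.359
vertex 1.817 2.125 -1.314
vertex 1.556 2.475 0.236
endloop
endfacet
facet normal 0.451 0.132 -0.883
outer loop
vertex 1.817 2.125 -1.314
vertex 2.204 2.665 -1.036
vertex 2.364 1.963 -1.059
endloop
endfacet
facet normal -0.345 -0.926 0.151
outer loop
vertex 1.817 2.125 -1.314
vertex 2.364 1.963 -1.059
vertex 1.556 2.475 0.236
endloop
endfacet
facet normal 0.450 0.131 -0.883
outer loop
vertex 2.364 1.963 -1.059
vertex 2.204 2.665 -1.036
vertex 2.791 2.33 -0.787
endloop
endfacet
facet normal 0.340 -0.782 0.522
outer loop
vertex 2.364 1.963 -1.059
vertex 2.791 2.33 -0.787
vertex 1.556 2.475 0.236
endloop
endfacet
facet normal -0.230 0.798 -0.558
outer loop
vertex 3.942 -0.431 -3.783
vertex 3.167 -0.366 -3.371
vertex 3.973 -0.039 -3.235
endloop
endfacet
facet normal 0.985 -0.160 0.058
outer loop
vertex 3.942 -0.431 -3.783
vertex 3.973 -0.039 -3.235
vertex 3.613 -1.914 -2.289
endloop
endfacet
facet normal -0.229 0.797 -0.558
outer loop
vertex 3.973 -0.039 -3.235
vertex 3.167 -0.366 -3.371
vertex 3.531 0.161 -2.768
endloop
endfacet
facet normal 0.751 0.176 0.636
outer loop
vertex 3.973 -0.039 -3.235
vertex 3.531 0.161 -2.768
vertex 3.613 -1.914 -2.289
endloop
endfacet
facet normal -0.231 0.797 -0.558
outer loop
vertex 3.531 0.161 -2.768
vertex 3.167 -0.366 -3.371
vertex 2.877 0.052 -2.653
endloop
endfacet
facet normal 0.132 0.228 0.965
outer loop
vertex 3.531 0.161 -2.768
vertex 2.877 0.052 -2.653
vertex 3.613 -1.914 -2.289
endloop
endfacet
facet normal -0.230 0.798 -0.557
outer loop
vertex 2.877 0.052 -2.653
vertex 3.167 -0.366 -3.371
vertex 2.392 -0.302 -2.959
endloop
endfacet
facet normal -0.515 -0.034 0.856
outer loop
vertex 2.877 0.052 -2.653
vertex 2.392 -0.302 -2.959
vertex 3.613 -1.914 -2.289
endloop
endfacet
facet normal -0.230 0.798 -0.557
outer loop
vertex 2.392 -0.302 -2.959
vertex 3.167 -0.366 -3.371
vertex 2.361 -0.693 -3.506
endloop
endfacet
facet normal -0.808 -0.457 0.372
outer loop
vertex 2.392 -0.302 -2.959
vertex 2.361 -0.693 -3.506
vertex 3.613 -1.914 -2.289
endloop
endfacet
facet normal -0.230 0.797 -0.558
outer loop
vertex 2.361 -0.693 -3.506
vertex 3.167 -0.366 -3.371
vertex 2.803 -0.893 -3.974
endloop
endfacet
facet normal -0.575 -0.793 -0.204
outer loop
vertex 2.361 -0.693 -3.506
vertex 2.803 -0.893 -3.974
vertex 3.613 -1.914 -2.289
endloop
endfacet
facet normal -0.231 0.797 -0.558
outer loop
vertex 2.803 -0.893 -3.974
vertex 3.167 -0.366 -3.371
vertex 3.457 -0.784 -4.089
endloop
endfacet
facet normal 0.047 -0.844 -0.534
outer loop
vertex 2.803 -0.893 -3.974
vertex 3.457 -0.784 -4.089
vertex 3.613 -1.914 -2.289
endloop
endfacet
facet normal -0.229 0.798 -0.557
outer loop
vertex 3.457 -0.784 -4.089
vertex 3.167 -0.366 -3.371
vertex 3.942 -0.431 -3.783
endloop
endfacet
facet normal 0.692 -0.582 -0.426
outer loop
vertex 3.457 -0.784 -4.089
vertex 3.942 -0.431 -3.783
vertex 3.613 -1.914 -2.289
endloop
endfacet

endsolid


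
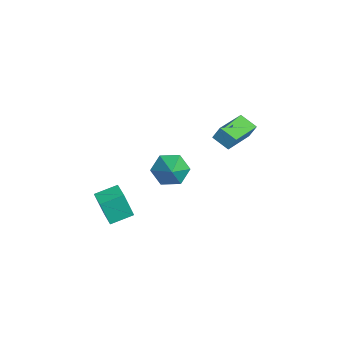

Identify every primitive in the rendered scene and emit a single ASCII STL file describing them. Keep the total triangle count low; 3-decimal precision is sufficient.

solid 
facet normal -0.816 0.040 -0.577
outer loop
vertex 0.56 1.099 -3.373
vertex -0.003 0.602 -2.611
vertex 0.056 1.67 -2.621
endloop
endfacet
facet normal 0.699 0.711 -0.072
outer loop
vertex 0.56 1.099 -3.373
vertex 0.056 1.67 -2.621
vertex 1.303 0.538 -1.689
endloop
endfacet
facet normal -0.816 0.040 -0.576
outer loop
vertex 0.056 1.67 -2.621
vertex -0.003 0.602 -2.611
vertex -0.506 1.173 -1.859
endloop
endfacet
facet normal 0.202 0.745 0.635
outer loop
vertex 0.056 1.67 -2.621
vertex -0.506 1.173 -1.859
vertex 1.303 0.538 -1.689
endloop
endfacet
facet normal -0.816 0.040 -0.576
outer loop
vertex -0.506 1.173 -1.859
vertex -0.003 0.602 -2.611
vertex -0.565 0.104 -1.849
endloop
endfacet
facet normal -0.089 0.014 0.996
outer loop
vertex -0.506 1.173 -1.859
vertex -0.565 0.104 -1.849
vertex 1.303 0.538 -1.689
endloop
endfacet
facet normal -0.816 0.040 -0.576
outer loop
vertex -0.565 0.104 -1.849
vertex -0.003 0.602 -2.611
vertex -0.062 -0.467 -2.601
endloop
endfacet
facet normal 0.119 -0.751 0.650
outer loop
vertex -0.565 0.104 -1.849
vertex -0.062 -0.467 -2.601
vertex 1.303 0.538 -1.689
endloop
endfacet
facet normal -0.816 0.040 -0.576
outer loop
vertex -0.062 -0.467 -2.601
vertex -0.003 0.602 -2.611
vertex 0.5 0.031 -3.363
endloop
endfacet
facet normal 0.617 -0.785 -0.058
outer loop
vertex -0.062 -0.467 -2.601
vertex 0.5 0.031 -3.363
vertex 1.303 0.538 -1.689
endloop
endfacet
facet normal -0.816 0.040 -0.577
outer loop
vertex 0.5 0.031 -3.363
vertex -0.003 0.602 -2.611
vertex 0.56 1.099 -3.373
endloop
endfacet
facet normal 0.907 -0.055 -0.418
outer loop
vertex 0.5 0.031 -3.363
vertex 0.56 1.099 -3.373
vertex 1.303 0.538 -1.689
endloop
endfacet
facet normal -0.977 -0.200 -0.075
outer loop
vertex 1.839 -3.618 -2.594
vertex 1.549 -2.343 -2.222
vertex 1.866 -3.12 -4.282
endloop
endfacet
facet normal 0.214 -0.938 -0.273
outer loop
vertex 2.951 -2.897 -4.198
vertex 1.839 -3.618 -2.594
vertex 1.866 -3.12 -4.282
endloop
endfacet
facet normal -0.977 -0.199 -0.075
outer loop
vertex 1.866 -3.12 -4.282
vertex 1.549 -2.343 -2.222
vertex 1.577 -1.844 -3.909
endloop
endfacet
facet normal 0.016 0.284 -0.959
outer loop
vertex 1.577 -1.844 -3.909
vertex 2.951 -2.897 -4.198
vertex 1.866 -3.12 -4.282
endloop
endfacet
facet normal -0.016 -0.283 0.959
outer loop
vertex 1.839 -3.618 -2.594
vertex 2.634 -2.12 -2.138
vertex 1.549 -2.343 -2.222
endloop
endfacet
facet normal 0.213 -0.938 -0.274
outer loop
vertex 2.923 -3.396 -2.511
vertex 1.839 -3.618 -2.594
vertex 2.951 -2.897 -4.198
endloop
endfacet
facet normal -0.015 -0.284 0.959
outer loop
vertex 2.923 -3.396 -2.511
vertex 2.634 -2.12 -2.138
vertex 1.839 -3.618 -2.594
endloop
endfacet
facet normal -0.214 0.938 0.274
outer loop
vertex 1.549 -2.343 -2.222
vertex 2.634 -2.12 -2.138
vertex 1.577 -1.844 -3.909
endloop
endfacet
facet normal 0.015 0.283 -0.959
outer loop
vertex 2.661 -1.622 -3.826
vertex 2.951 -2.897 -4.198
vertex 1.577 -1.844 -3.909
endloop
endfacet
facet normal -0.213 0.938 0.273
outer loop
vertex 1.577 -1.844 -3.909
vertex 2.634 -2.12 -2.138
vertex 2.661 -1.622 -3.826
endloop
endfacet
facet normal 0.977 0.200 0.075
outer loop
vertex 2.661 -1.622 -3.826
vertex 2.923 -3.396 -2.511
vertex 2.951 -2.897 -4.198
endloop
endfacet
facet normal 0.977 0.200 0.074
outer loop
vertex 2.634 -2.12 -2.138
vertex 2.923 -3.396 -2.511
vertex 2.661 -1.622 -3.826
endloop
endfacet
facet normal -0.648 -0.653 0.393
outer loop
vertex 0.961 3.088 1.406
vertex -0.594 4.429 1.069
vertex 0.822 2.714 0.555
endloop
endfacet
facet normal 0.747 -0.645 0.161
outer loop
vertex 1.554 3.451 0.111
vertex 0.961 3.088 1.406
vertex 0.822 2.714 0.555
endloop
endfacet
facet normal -0.648 -0.653 0.393
outer loop
vertex 0.822 2.714 0.555
vertex -0.594 4.429 1.069
vertex -0.733 4.054 0.218
endloop
endfacet
facet normal -0.147 -0.399 -0.905
outer loop
vertex -0.733 4.054 0.218
vertex 1.554 3.451 0.111
vertex 0.822 2.714 0.555
endloop
endfacet
facet normal 0.148 0.399 0.905
outer loop
vertex 0.961 3.088 1.406
vertex 0.138 5.166 0.625
vertex -0.594 4.429 1.069
endloop
endfacet
facet normal 0.748 -0.644 0.162
outer loop
vertex 1.693 3.826 0.962
vertex 0.961 3.088 1.406
vertex 1.554 3.451 0.111
endloop
endfacet
facet normal 0.147 0.399 0.905
outer loop
vertex 1.693 3.826 0.962
vertex 0.138 5.166 0.625
vertex 0.961 3.088 1.406
endloop
endfacet
facet normal -0.747 0.645 -0.162
outer loop
vertex -0.594 4.429 1.069
vertex 0.138 5.166 0.625
vertex -0.733 4.054 0.218
endloop
endfacet
facet normal -0.147 -0.398 -0.905
outer loop
vertex -0.001 4.792 -0.226
vertex 1.554 3.451 0.111
vertex -0.733 4.054 0.218
endloop
endfacet
facet normal -0.747 0.644 -0.161
outer loop
vertex -0.733 4.054 0.218
vertex 0.138 5.166 0.625
vertex -0.001 4.792 -0.226
endloop
endfacet
facet normal 0.648 0.652 -0.393
outer loop
vertex -0.001 4.792 -0.226
vertex 1.693 3.826 0.962
vertex 1.554 3.451 0.111
endloop
endfacet
facet normal 0.648 0.653 -0.393
outer loop
vertex 0.138 5.166 0.625
vertex 1.693 3.826 0.962
vertex -0.001 4.792 -0.226
endloop
endfacet

endsolid


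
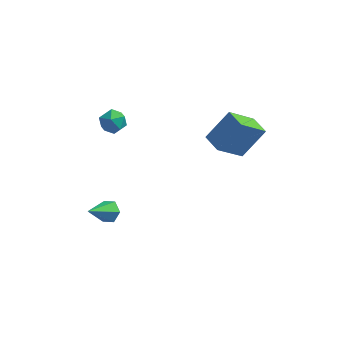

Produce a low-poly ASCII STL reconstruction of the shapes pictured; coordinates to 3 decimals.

solid 
facet normal 0.447 0.628 -0.637
outer loop
vertex -2.738 -0.943 -2.094
vertex -2.976 -1.298 -2.611
vertex -3.334 -0.789 -2.36
endloop
endfacet
facet normal -0.237 0.510 0.827
outer loop
vertex -2.738 -0.943 -2.094
vertex -3.334 -0.789 -2.36
vertex -3.764 -2.402 -1.489
endloop
endfacet
facet normal 0.447 0.628 -0.636
outer loop
vertex -3.334 -0.789 -2.36
vertex -2.976 -1.298 -2.611
vertex -3.571 -1.144 -2.877
endloop
endfacet
facet normal -0.920 0.345 0.185
outer loop
vertex -3.334 -0.789 -2.36
vertex -3.571 -1.144 -2.877
vertex -3.764 -2.402 -1.489
endloop
endfacet
facet normal 0.447 0.628 -0.637
outer loop
vertex -3.571 -1.144 -2.877
vertex -2.976 -1.298 -2.611
vertex -3.214 -1.652 -3.127
endloop
endfacet
facet normal -0.822 -0.361 -0.441
outer loop
vertex -3.571 -1.144 -2.877
vertex -3.214 -1.652 -3.127
vertex -3.764 -2.402 -1.489
endloop
endfacet
facet normal 0.447 0.628 -0.637
outer loop
vertex -3.214 -1.652 -3.127
vertex -2.976 -1.298 -2.611
vertex -2.619 -1.806 -2.861
endloop
endfacet
facet normal -0.042 -0.903 -0.428
outer loop
vertex -3.214 -1.652 -3.127
vertex -2.619 -1.806 -2.861
vertex -3.764 -2.402 -1.489
endloop
endfacet
facet normal 0.448 0.628 -0.636
outer loop
vertex -2.619 -1.806 -2.861
vertex -2.976 -1.298 -2.611
vertex -2.381 -1.452 -2.344
endloop
endfacet
facet normal 0.639 -0.739 0.212
outer loop
vertex -2.619 -1.806 -2.861
vertex -2.381 -1.452 -2.344
vertex -3.764 -2.402 -1.489
endloop
endfacet
facet normal 0.448 0.627 -0.637
outer loop
vertex -2.381 -1.452 -2.344
vertex -2.976 -1.298 -2.611
vertex -2.738 -0.943 -2.094
endloop
endfacet
facet normal 0.542 -0.033 0.840
outer loop
vertex -2.381 -1.452 -2.344
vertex -2.738 -0.943 -2.094
vertex -3.764 -2.402 -1.489
endloop
endfacet
facet normal -0.522 -0.437 -0.732
outer loop
vertex 2.103 0.398 1.877
vertex 1.367 1.242 1.898
vertex 3.191 1.379 0.516
endloop
endfacet
facet normal 0.657 -0.754 -0.018
outer loop
vertex 4.193 2.218 1.922
vertex 2.103 0.398 1.877
vertex 3.191 1.379 0.516
endloop
endfacet
facet normal -0.522 -0.437 -0.732
outer loop
vertex 3.191 1.379 0.516
vertex 1.367 1.242 1.898
vertex 2.455 2.223 0.537
endloop
endfacet
facet normal 0.544 0.491 -0.681
outer loop
vertex 2.455 2.223 0.537
vertex 4.193 2.218 1.922
vertex 3.191 1.379 0.516
endloop
endfacet
facet normal -0.544 -0.491 0.681
outer loop
vertex 2.103 0.398 1.877
vertex 2.369 2.081 3.304
vertex 1.367 1.242 1.898
endloop
endfacet
facet normal 0.657 -0.754 -0.018
outer loop
vertex 3.105 1.237 3.283
vertex 2.103 0.398 1.877
vertex 4.193 2.218 1.922
endloop
endfacet
facet normal -0.544 -0.491 0.681
outer loop
vertex 3.105 1.237 3.283
vertex 2.369 2.081 3.304
vertex 2.103 0.398 1.877
endloop
endfacet
facet normal -0.657 0.754 0.018
outer loop
vertex 1.367 1.242 1.898
vertex 2.369 2.081 3.304
vertex 2.455 2.223 0.537
endloop
endfacet
facet normal 0.544 0.491 -0.681
outer loop
vertex 3.457 3.062 1.943
vertex 4.193 2.218 1.922
vertex 2.455 2.223 0.537
endloop
endfacet
facet normal -0.657 0.754 0.018
outer loop
vertex 2.455 2.223 0.537
vertex 2.369 2.081 3.304
vertex 3.457 3.062 1.943
endloop
endfacet
facet normal 0.522 0.437 0.732
outer loop
vertex 3.457 3.062 1.943
vertex 3.105 1.237 3.283
vertex 4.193 2.218 1.922
endloop
endfacet
facet normal 0.522 0.437 0.732
outer loop
vertex 2.369 2.081 3.304
vertex 3.105 1.237 3.283
vertex 3.457 3.062 1.943
endloop
endfacet
facet normal 0.410 0.616 0.673
outer loop
vertex -3.093 2.392 1.844
vertex -3.501 2.037 2.417
vertex -2.784 1.773 2.222
endloop
endfacet
facet normal 0.854 0.504 0.127
outer loop
vertex -3.093 2.392 1.844
vertex -2.784 1.773 2.222
vertex -2.705 1.836 1.44
endloop
endfacet
facet normal 0.524 0.709 -0.472
outer loop
vertex -3.093 2.392 1.844
vertex -2.705 1.836 1.44
vertex -3.374 2.139 1.152
endloop
endfacet
facet normal -0.124 0.947 -0.296
outer loop
vertex -3.093 2.392 1.844
vertex -3.374 2.139 1.152
vertex -3.866 2.263 1.756
endloop
endfacet
facet normal -0.195 0.890 0.412
outer loop
vertex -3.093 2.392 1.844
vertex -3.866 2.263 1.756
vertex -3.501 2.037 2.417
endloop
endfacet
facet normal 0.977 -0.198 0.083
outer loop
vertex -2.705 1.836 1.44
vertex -2.784 1.773 2.222
vertex -2.874 1.137 1.764
endloop
endfacet
facet normal 0.257 -0.016 0.966
outer loop
vertex -2.784 1.773 2.222
vertex -3.501 2.037 2.417
vertex -3.366 1.261 2.368
endloop
endfacet
facet normal -0.722 0.427 0.545
outer loop
vertex -3.501 2.037 2.417
vertex -3.866 2.263 1.756
vertex -4.035 1.564 2.08
endloop
endfacet
facet normal -0.607 0.519 -0.601
outer loop
vertex -3.866 2.263 1.756
vertex -3.374 2.139 1.152
vertex -3.956 1.627 1.298
endloop
endfacet
facet normal 0.442 0.133 -0.887
outer loop
vertex -3.374 2.139 1.152
vertex -2.705 1.836 1.44
vertex -3.239 1.363 1.103
endloop
endfacet
facet normal 0.124 -0.947 0.296
outer loop
vertex -3.647 1.008 1.676
vertex -2.874 1.137 1.764
vertex -3.366 1.261 2.368
endloop
endfacet
facet normal -0.524 -0.709 0.472
outer loop
vertex -3.647 1.008 1.676
vertex -3.366 1.261 2.368
vertex -4.035 1.564 2.08
endloop
endfacet
facet normal -0.854 -0.504 -0.127
outer loop
vertex -3.647 1.008 1.676
vertex -4.035 1.564 2.08
vertex -3.956 1.627 1.298
endloop
endfacet
facet normal -0.410 -0.616 -0.673
outer loop
vertex -3.647 1.008 1.676
vertex -3.956 1.627 1.298
vertex -3.239 1.363 1.103
endloop
endfacet
facet normal 0.195 -0.890 -0.412
outer loop
vertex -3.647 1.008 1.676
vertex -3.239 1.363 1.103
vertex -2.874 1.137 1.764
endloop
endfacet
facet normal 0.607 -0.519 0.601
outer loop
vertex -3.366 1.261 2.368
vertex -2.874 1.137 1.764
vertex -2.784 1.773 2.222
endloop
endfacet
facet normal -0.442 -0.133 0.887
outer loop
vertex -4.035 1.564 2.08
vertex -3.366 1.261 2.368
vertex -3.501 2.037 2.417
endloop
endfacet
facet normal -0.977 0.198 -0.083
outer loop
vertex -3.956 1.627 1.298
vertex -4.035 1.564 2.08
vertex -3.866 2.263 1.756
endloop
endfacet
facet normal -0.257 0.016 -0.966
outer loop
vertex -3.239 1.363 1.103
vertex -3.956 1.627 1.298
vertex -3.374 2.139 1.152
endloop
endfacet
facet normal 0.722 -0.427 -0.545
outer loop
vertex -2.874 1.137 1.764
vertex -3.239 1.363 1.103
vertex -2.705 1.836 1.44
endloop
endfacet

endsolid
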